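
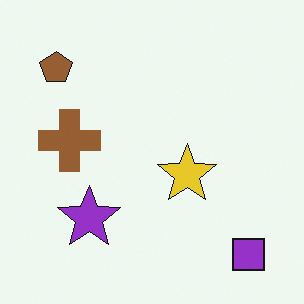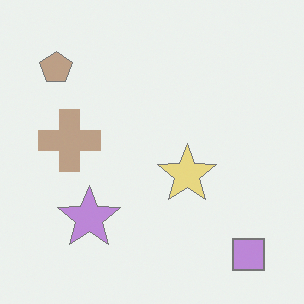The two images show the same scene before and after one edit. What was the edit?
The transformation is: washed out (contrast reduced).

Tones are pushed toward mid-grey across the whole image — a global contrast change.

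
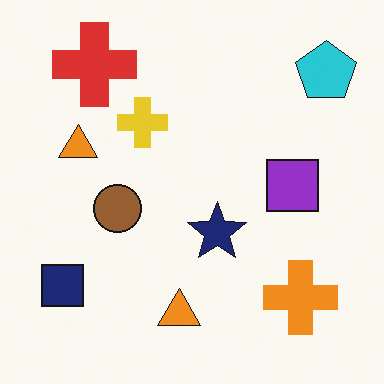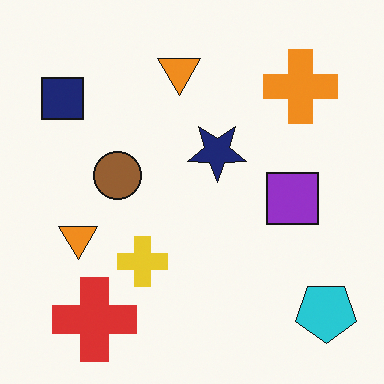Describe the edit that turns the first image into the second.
The transformation is: flipped vertically (top ↔ bottom).

The red cross is in the top-left of the first image and the bottom-left of the second — shapes on opposite sides of the horizontal midline have swapped in a mirror flip.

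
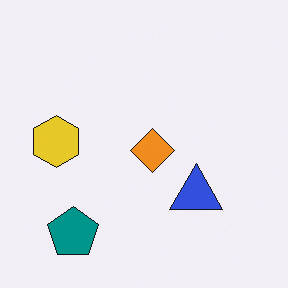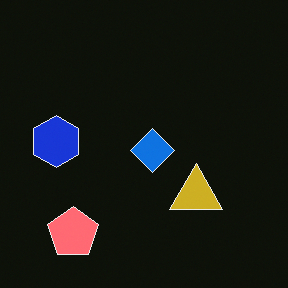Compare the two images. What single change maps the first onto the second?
Color-inverted (negative).

The light background has become dark and every shape's color is its complement — a photographic negative.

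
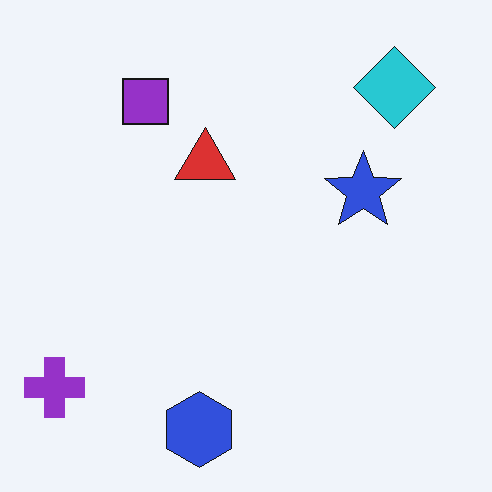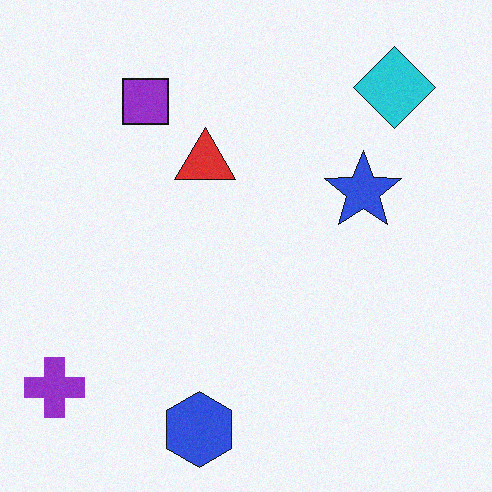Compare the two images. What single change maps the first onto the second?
This is the original image degraded with subtle gaussian noise.

Random speckle covers the whole image, including the flat background.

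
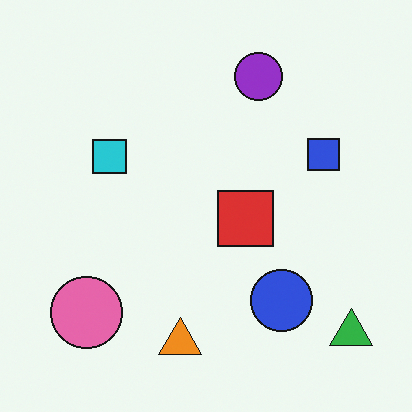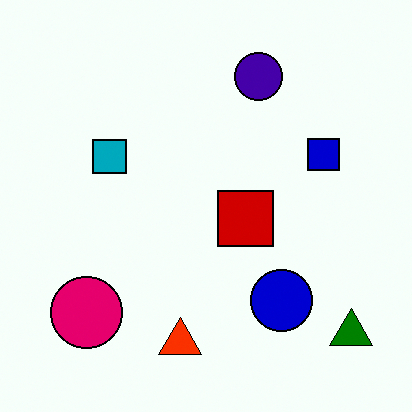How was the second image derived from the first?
Given much higher contrast.

Tones are pushed away from mid-grey across the whole image — a global contrast change.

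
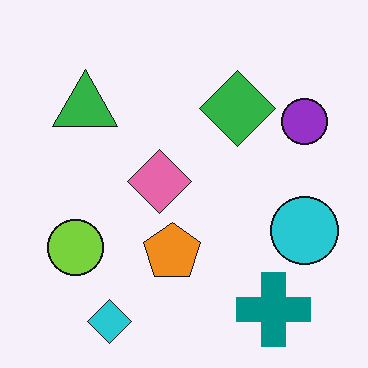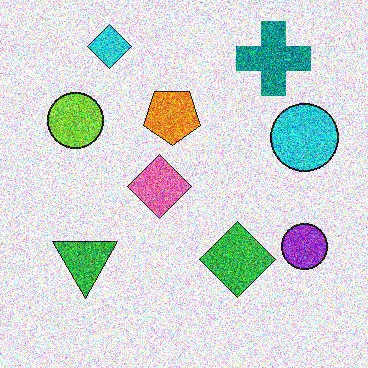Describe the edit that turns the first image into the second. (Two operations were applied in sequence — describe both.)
It was flipped vertically (top ↔ bottom), then degraded with heavy additive noise.

The cyan diamond is in the bottom-left of the first image and the top-left of the second — shapes on opposite sides of the horizontal midline have swapped in a mirror flip. Random speckle covers the whole image, including the flat background.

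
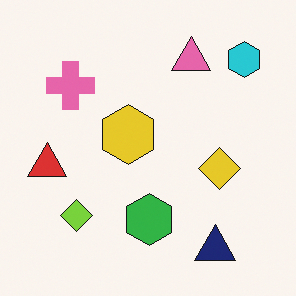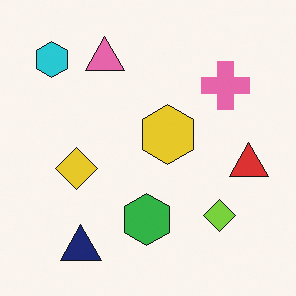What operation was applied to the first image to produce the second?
It was flipped horizontally (left ↔ right).

The red triangle is in the left of the first image and the right of the second — shapes on opposite sides of the vertical midline have swapped in a mirror flip.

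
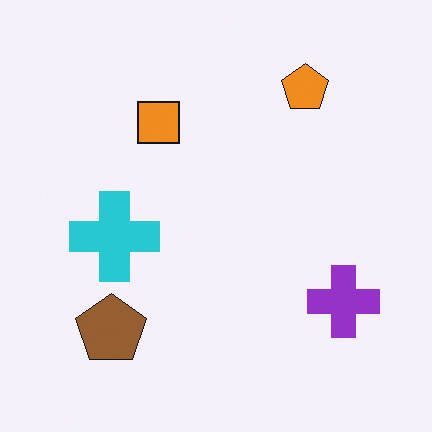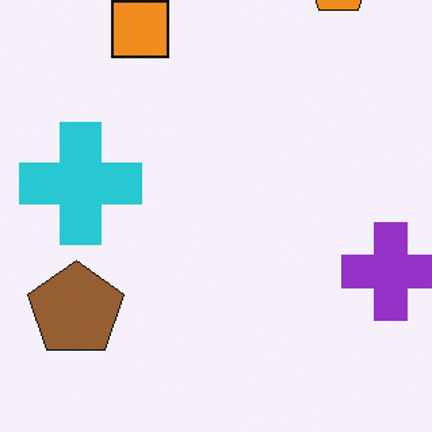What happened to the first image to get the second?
The second image is the first cropped to a modestly smaller region and rescaled.

The visible shapes are larger and the field of view is narrower; shapes near the original edges may be partly or wholly outside the frame — a crop-and-rescale.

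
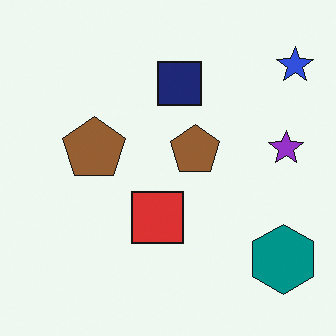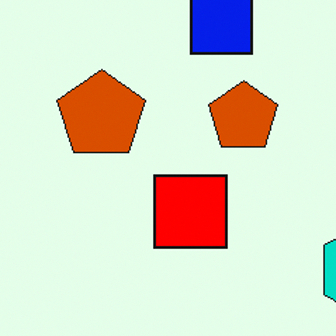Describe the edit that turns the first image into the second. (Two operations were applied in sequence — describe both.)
The transformation is: made much more vivid (saturation change), then cropped slightly and scaled back up.

All colors are more vivid — a global saturation change. The visible shapes are larger and the field of view is narrower; shapes near the original edges may be partly or wholly outside the frame — a crop-and-rescale.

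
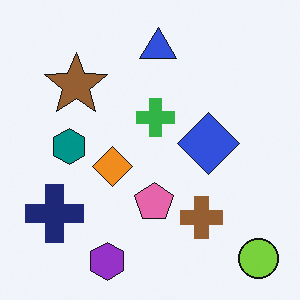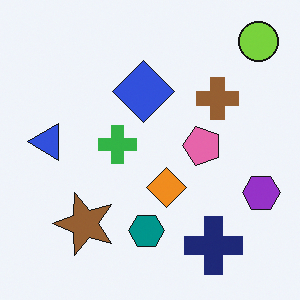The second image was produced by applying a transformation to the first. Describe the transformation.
The image was rotated 90° counter-clockwise.

The lime circle sits in the bottom-right of the first image and the top-right of the second — consistent with a whole-image 90° counter-clockwise rotation.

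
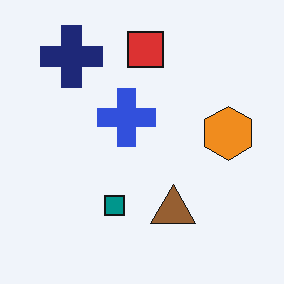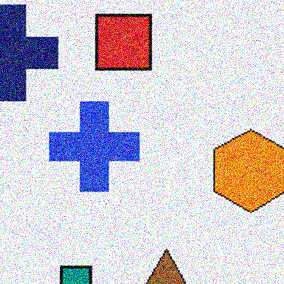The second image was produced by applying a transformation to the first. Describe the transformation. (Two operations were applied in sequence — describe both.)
This is the original image cropped slightly and scaled back up, then degraded with strong gaussian noise.

The visible shapes are larger and the field of view is narrower; shapes near the original edges may be partly or wholly outside the frame — a crop-and-rescale. Random speckle covers the whole image, including the flat background.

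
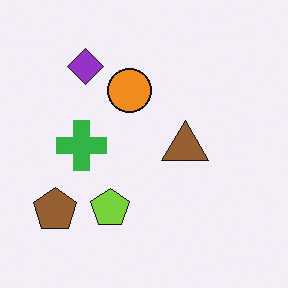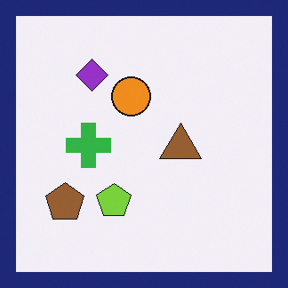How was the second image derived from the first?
The second image is the first framed with a navy border.

A solid navy frame runs around the edge of the second image, with the content slightly shrunk inside it.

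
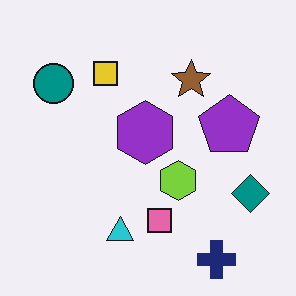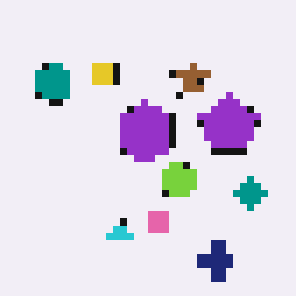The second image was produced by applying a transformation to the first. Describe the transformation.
The second image is the first pixelated into visible square blocks.

Shapes are reduced to large square blocks; fine edges and outlines are lost — a downscale-then-upscale (mosaic) effect.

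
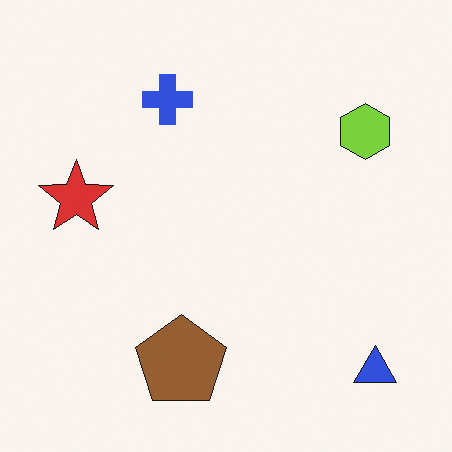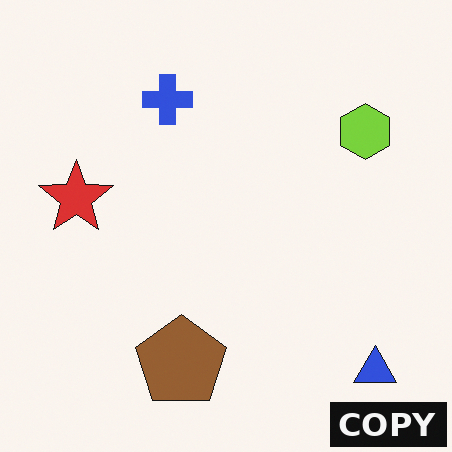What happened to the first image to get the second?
The image was watermarked with the text "COPY" in the lower-right corner.

A dark label reading "COPY" appears in the lower-right corner.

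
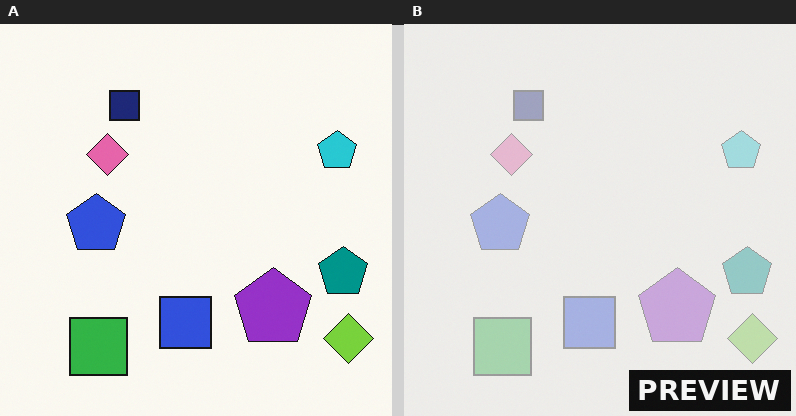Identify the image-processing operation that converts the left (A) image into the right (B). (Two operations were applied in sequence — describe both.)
Given much lower contrast, then watermarked with the text "PREVIEW" in the lower-right corner.

Tones are pushed toward mid-grey across the whole image — a global contrast change. A dark label reading "PREVIEW" appears in the lower-right corner.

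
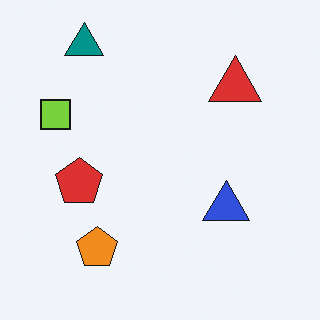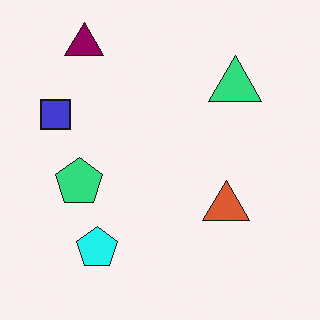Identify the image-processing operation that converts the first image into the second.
The image was hue-shifted by a moderate amount.

Every shape's color has rotated by the same amount around the hue wheel — a uniform hue shift.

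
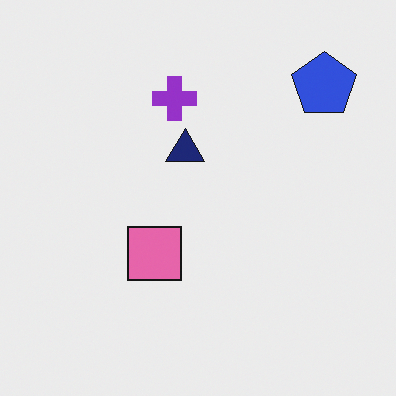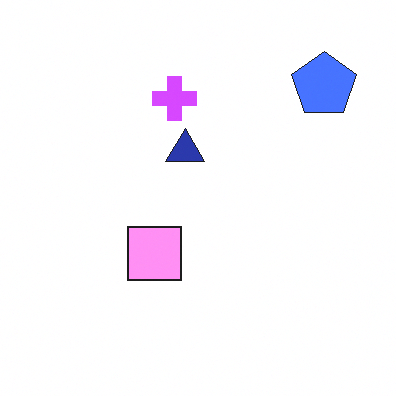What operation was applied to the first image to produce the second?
The second image is the first brightened a lot.

Every pixel — background and shapes alike — is uniformly brightened.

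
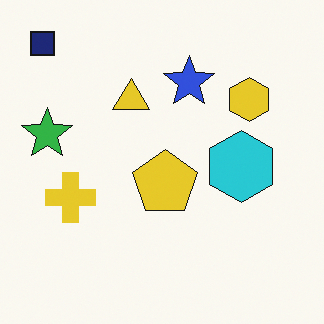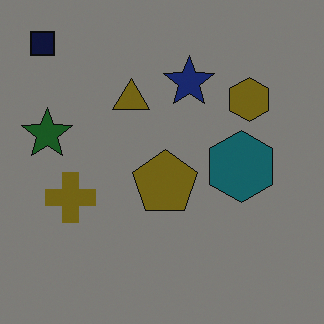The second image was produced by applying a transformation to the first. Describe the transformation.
The second image is the first darkened a lot.

Every pixel — background and shapes alike — is uniformly darkened.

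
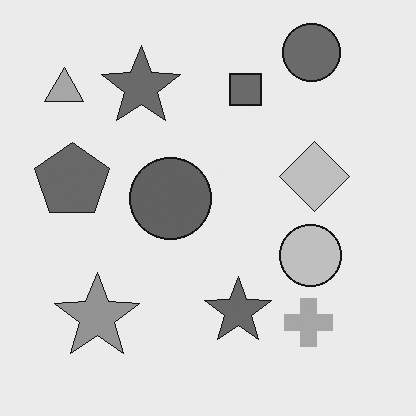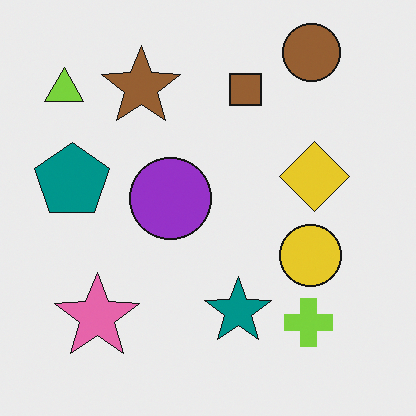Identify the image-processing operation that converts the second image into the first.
Converted to grayscale.

All color is removed — every shape is now a shade of grey.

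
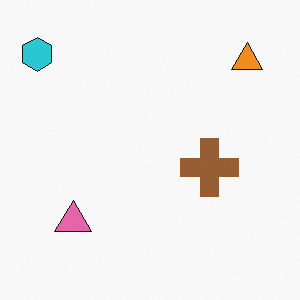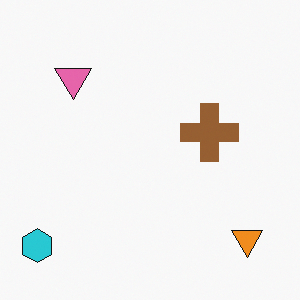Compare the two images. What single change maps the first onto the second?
It was flipped vertically (top ↔ bottom).

The cyan hexagon is in the top-left of the first image and the bottom-left of the second — shapes on opposite sides of the horizontal midline have swapped in a mirror flip.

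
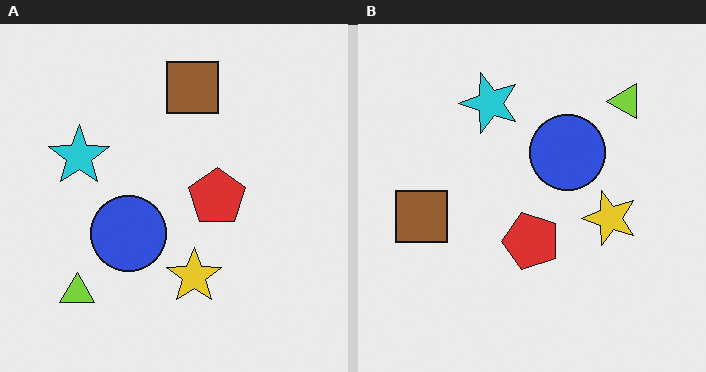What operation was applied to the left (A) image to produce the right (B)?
It was transposed (reflected across the top-left ↔ bottom-right diagonal).

Shapes have swapped their row and column positions — what was in the top-right is now in the bottom-left — a diagonal reflection.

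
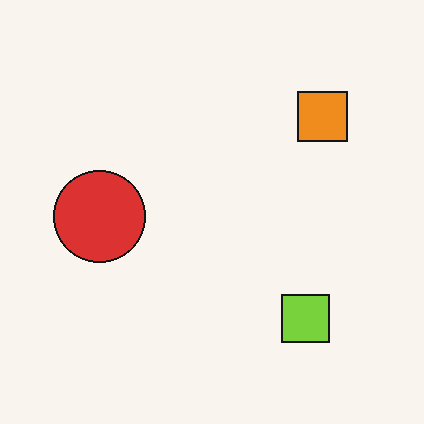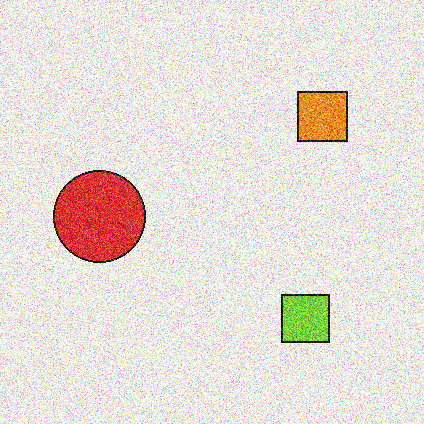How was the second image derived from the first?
The image was degraded with a thick layer of grain.

Random speckle covers the whole image, including the flat background.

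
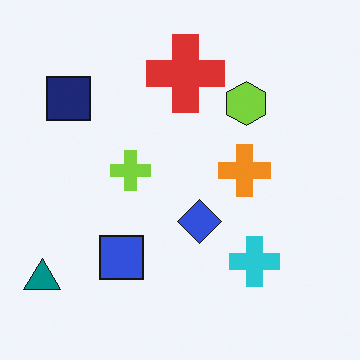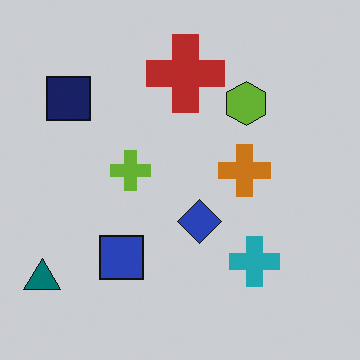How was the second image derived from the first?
Darkened a little.

Every pixel — background and shapes alike — is uniformly darkened.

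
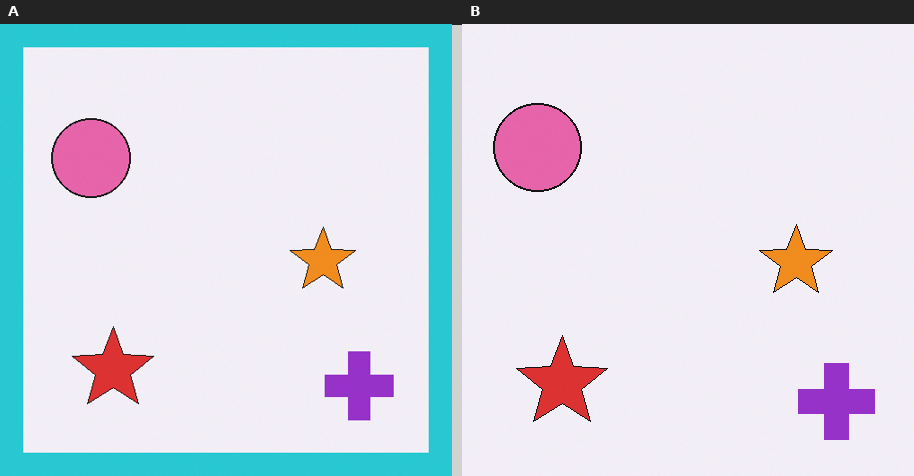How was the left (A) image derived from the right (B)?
The left (A) image is the right (B) framed with a cyan border.

A solid cyan frame runs around the edge of the left (A) image, with the content slightly shrunk inside it.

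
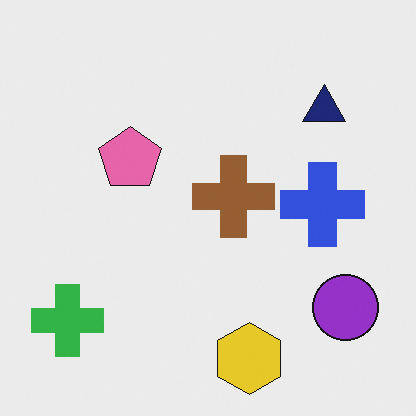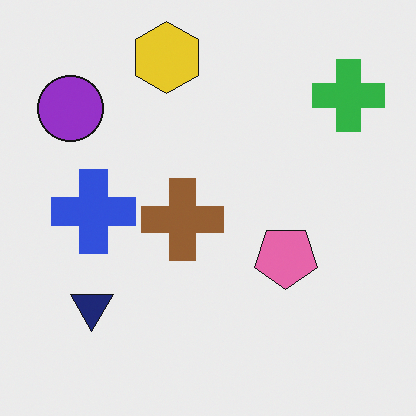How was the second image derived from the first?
The transformation is: rotated 180°.

The green cross sits in the bottom-left of the first image and the top-right of the second — consistent with a whole-image 180° rotation.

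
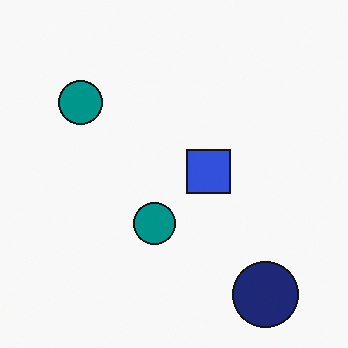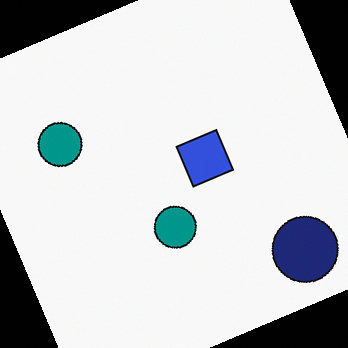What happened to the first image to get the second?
This is the original image rotated counter-clockwise by a clearly visible amount.

Every shape is tilted by the same angle and the image corners show triangular fill wedges — a whole-image rotation by a non-right angle.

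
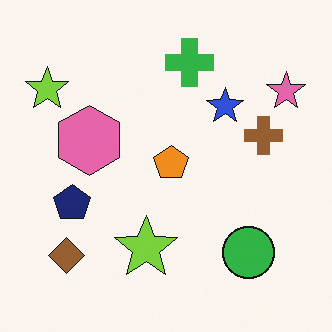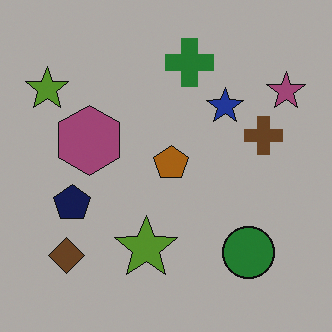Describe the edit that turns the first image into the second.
The transformation is: darkened a lot.

Every pixel — background and shapes alike — is uniformly darkened.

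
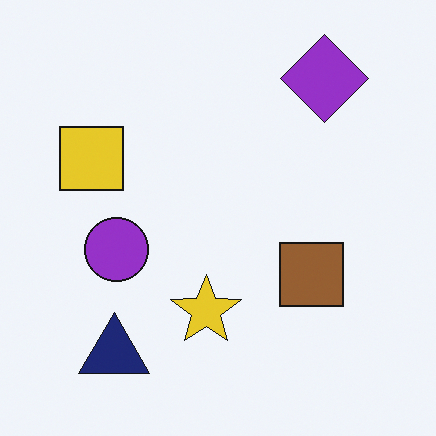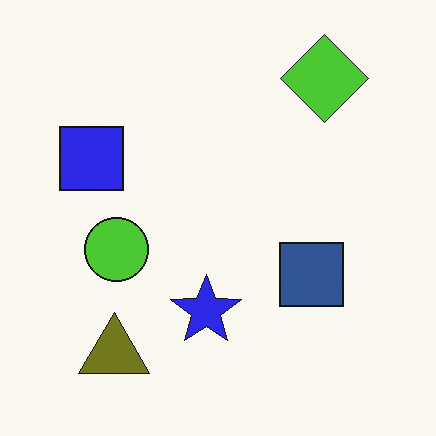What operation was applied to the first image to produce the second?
This is the original image hue-shifted through roughly half the color wheel.

Every shape's color has rotated by the same amount around the hue wheel — a uniform hue shift.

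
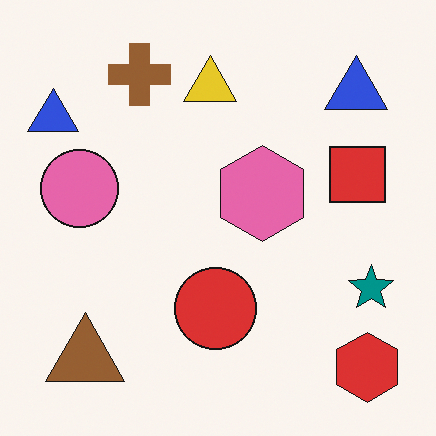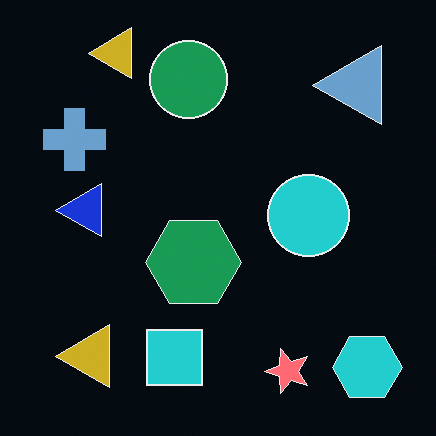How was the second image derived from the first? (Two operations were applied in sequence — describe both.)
The image was color-inverted (negative), then transposed (reflected across the top-left ↔ bottom-right diagonal).

The light background has become dark and every shape's color is its complement — a photographic negative. Shapes have swapped their row and column positions — what was in the top-right is now in the bottom-left — a diagonal reflection.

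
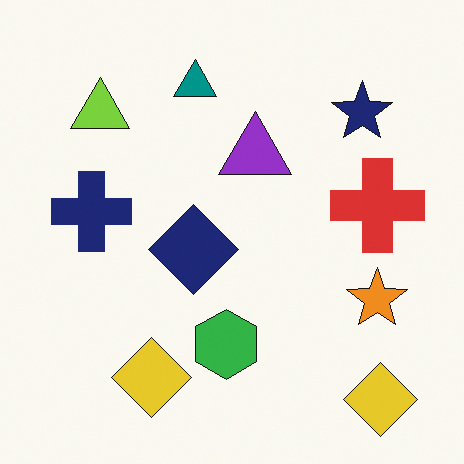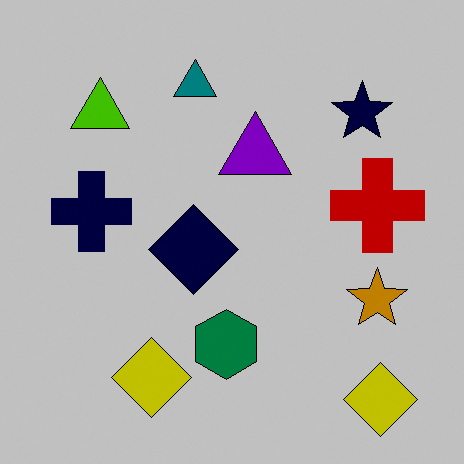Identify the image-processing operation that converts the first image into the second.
The image was aggressively posterized.

Each flat color has snapped to a coarser quantized level — most visibly, the near-white background has dropped to a flat grey.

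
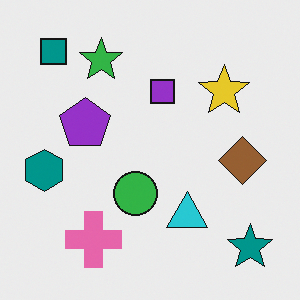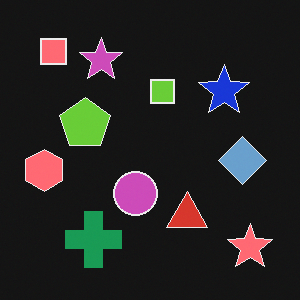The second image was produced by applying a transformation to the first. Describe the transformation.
Color-inverted (negative).

The light background has become dark and every shape's color is its complement — a photographic negative.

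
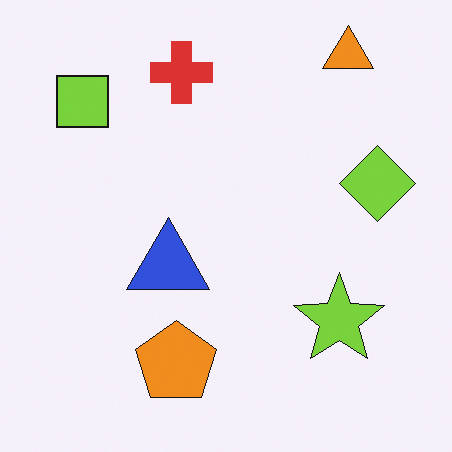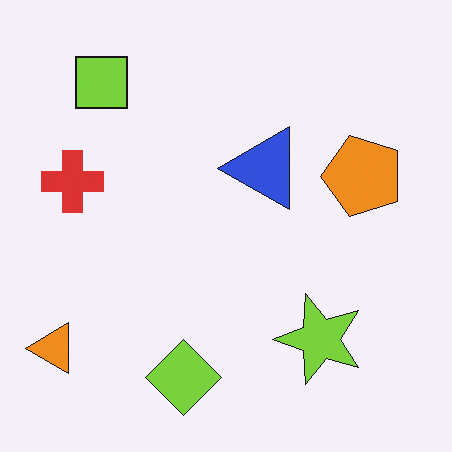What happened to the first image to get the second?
This is the original image transposed (reflected across the top-left ↔ bottom-right diagonal).

Shapes have swapped their row and column positions — what was in the top-right is now in the bottom-left — a diagonal reflection.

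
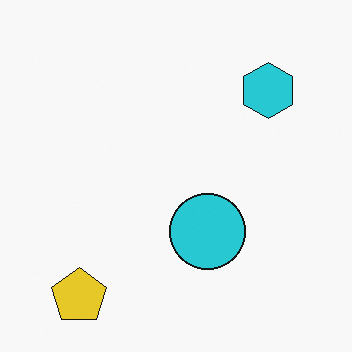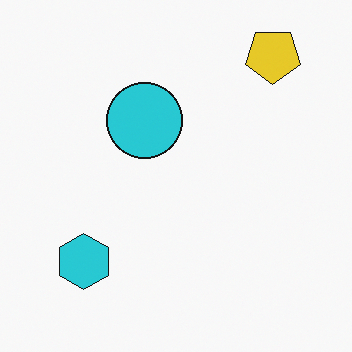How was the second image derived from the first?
The image was rotated 180°.

The yellow pentagon sits in the bottom-left of the first image and the top-right of the second — consistent with a whole-image 180° rotation.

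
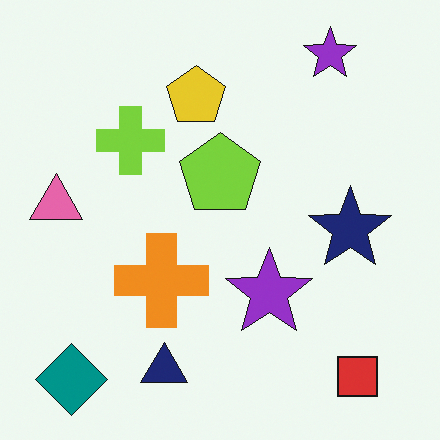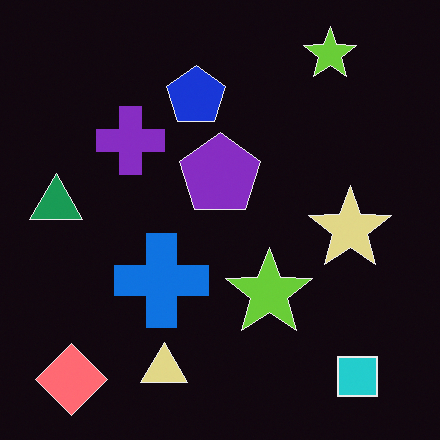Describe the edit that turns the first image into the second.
Color-inverted (negative).

The light background has become dark and every shape's color is its complement — a photographic negative.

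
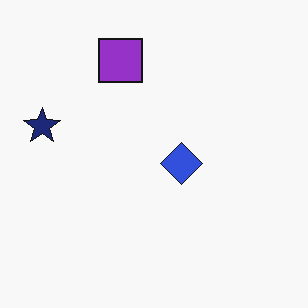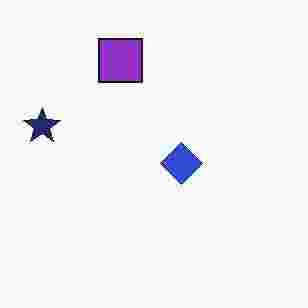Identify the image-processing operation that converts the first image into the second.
The transformation is: degraded with heavy JPEG compression.

Blocky 8×8 compression artifacts appear around shape edges and the flat background shows ringing — characteristic JPEG degradation.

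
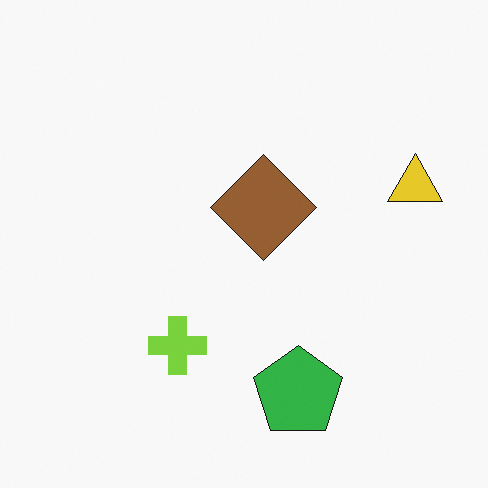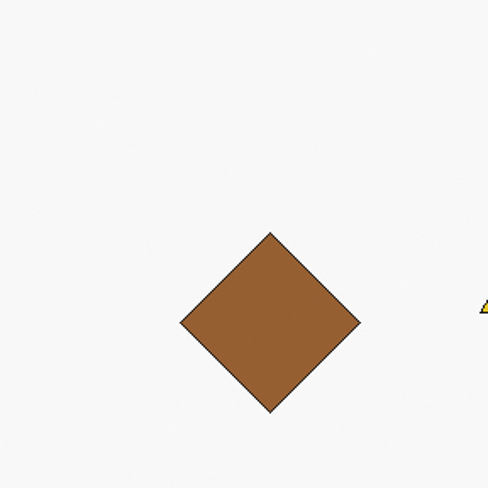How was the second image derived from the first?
The second image is the first cropped to a noticeably smaller region and rescaled.

The visible shapes are larger and the field of view is narrower; shapes near the original edges may be partly or wholly outside the frame — a crop-and-rescale.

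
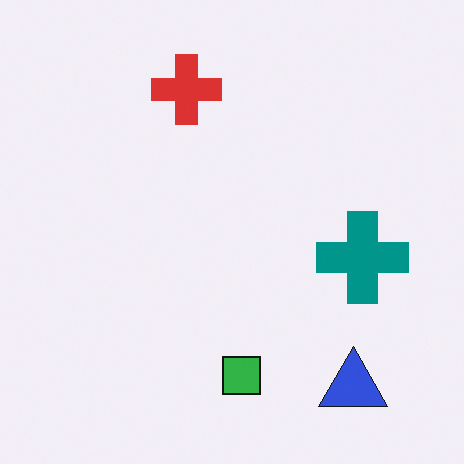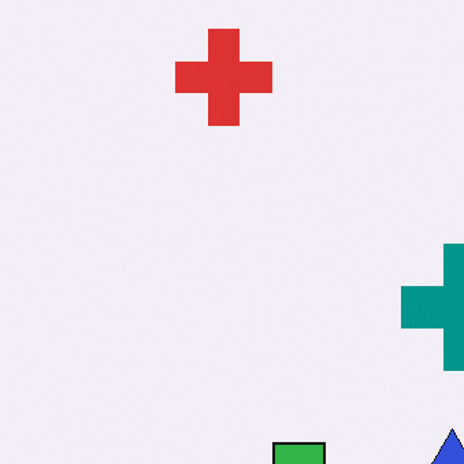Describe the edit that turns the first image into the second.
The transformation is: cropped to a modestly smaller region and rescaled.

The visible shapes are larger and the field of view is narrower; shapes near the original edges may be partly or wholly outside the frame — a crop-and-rescale.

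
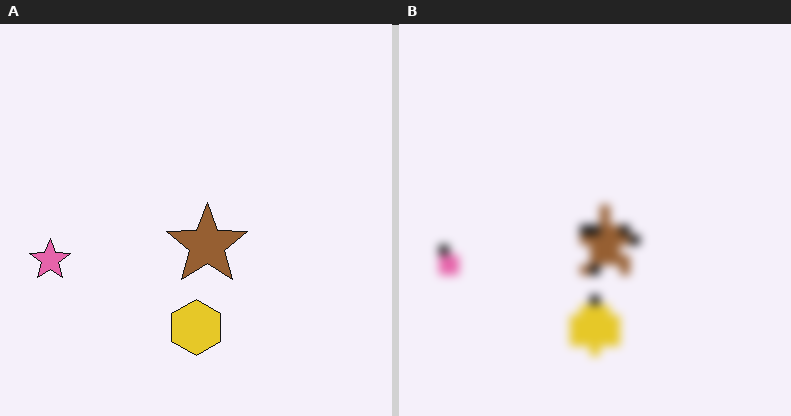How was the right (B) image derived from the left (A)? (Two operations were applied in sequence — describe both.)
The image was heavily pixelated into large blocks, then noticeably gaussian-blurred.

Shapes are reduced to large square blocks; fine edges and outlines are lost — a downscale-then-upscale (mosaic) effect. Shape edges and outlines are uniformly softened across the whole image.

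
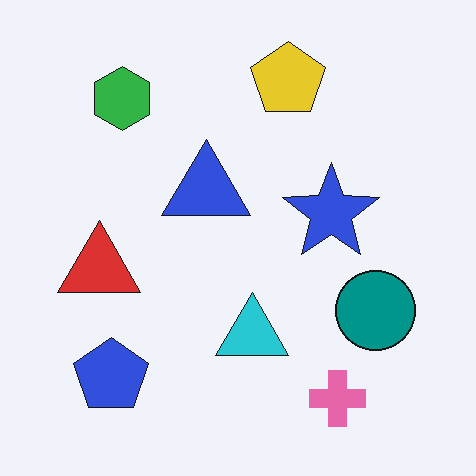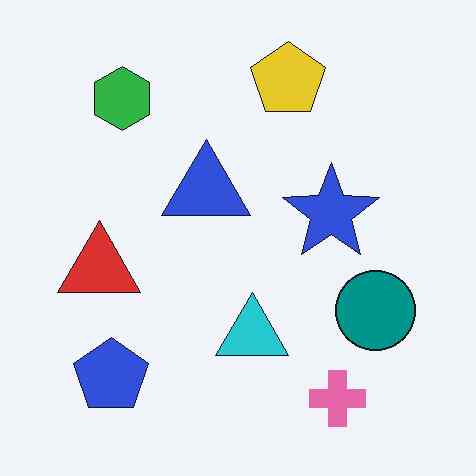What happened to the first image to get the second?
The second image is the first given moderate JPEG compression.

Blocky 8×8 compression artifacts appear around shape edges and the flat background shows ringing — characteristic JPEG degradation.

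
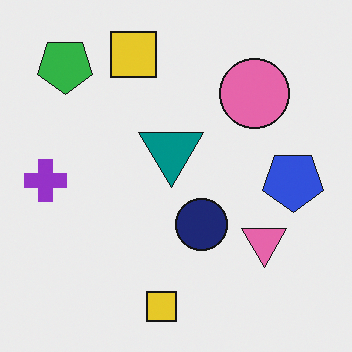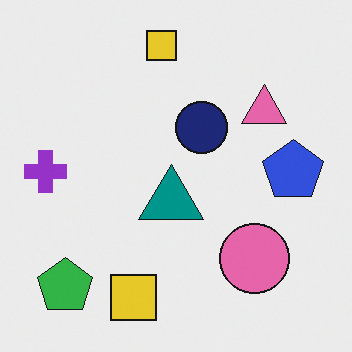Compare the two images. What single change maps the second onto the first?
This is the original image flipped vertically (top ↔ bottom).

The green pentagon is in the bottom-left of the second image and the top-left of the first — shapes on opposite sides of the horizontal midline have swapped in a mirror flip.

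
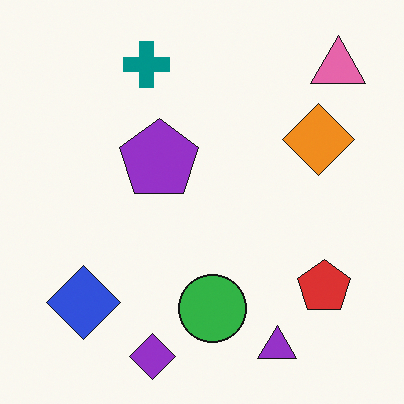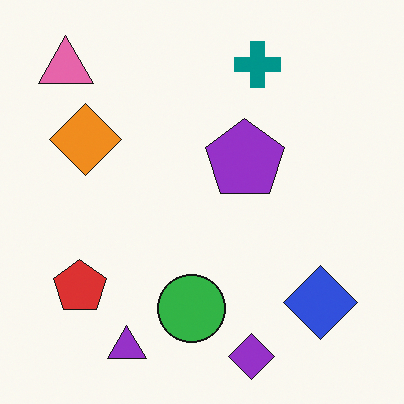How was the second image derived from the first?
The image was flipped horizontally (left ↔ right).

The pink triangle is in the top-right of the first image and the top-left of the second — shapes on opposite sides of the vertical midline have swapped in a mirror flip.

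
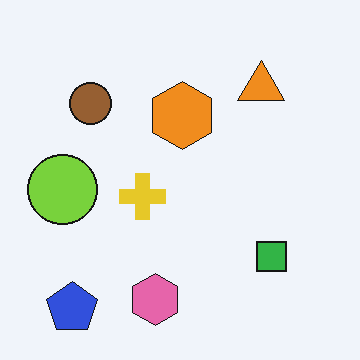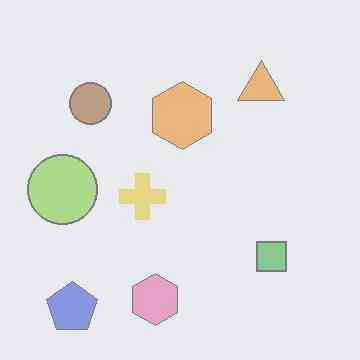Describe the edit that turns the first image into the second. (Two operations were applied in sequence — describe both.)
The image was heavily JPEG-compressed with obvious blocking artifacts, then given much lower contrast.

Blocky 8×8 compression artifacts appear around shape edges and the flat background shows ringing — characteristic JPEG degradation. Tones are pushed toward mid-grey across the whole image — a global contrast change.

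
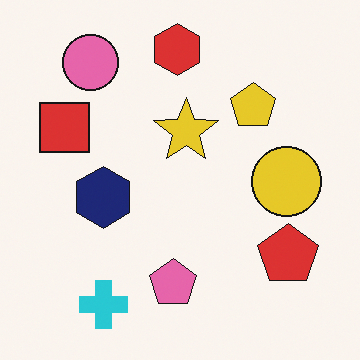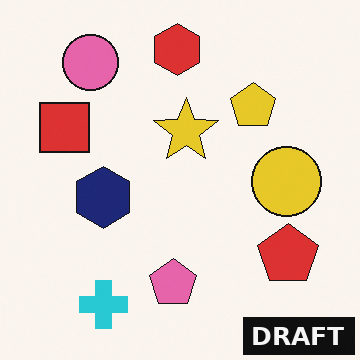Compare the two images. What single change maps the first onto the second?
Watermarked with the text "DRAFT" in the lower-right corner.

A dark label reading "DRAFT" appears in the lower-right corner.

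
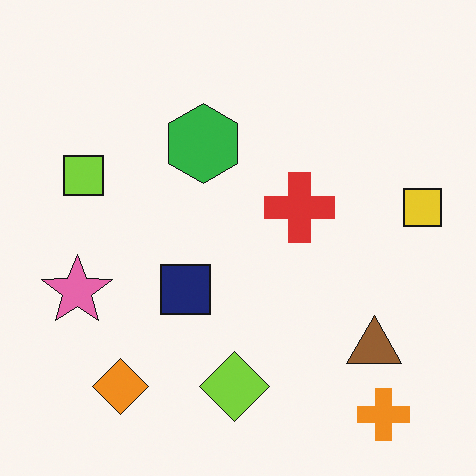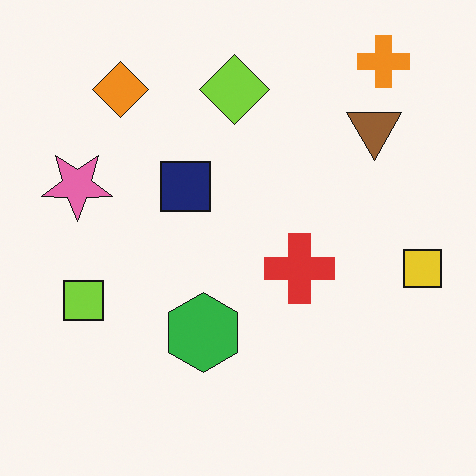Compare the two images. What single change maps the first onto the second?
This is the original image flipped vertically (top ↔ bottom).

The orange cross is in the bottom-right of the first image and the top-right of the second — shapes on opposite sides of the horizontal midline have swapped in a mirror flip.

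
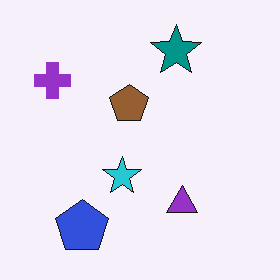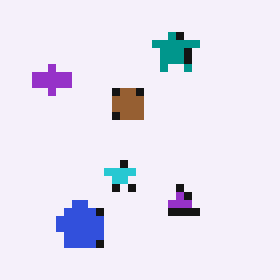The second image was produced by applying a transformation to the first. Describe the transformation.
The image was moderately pixelated.

Shapes are reduced to large square blocks; fine edges and outlines are lost — a downscale-then-upscale (mosaic) effect.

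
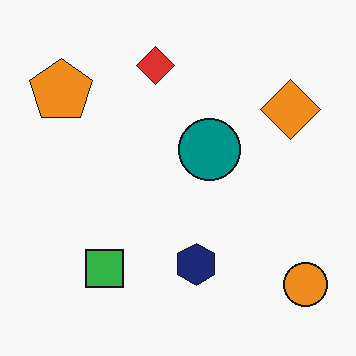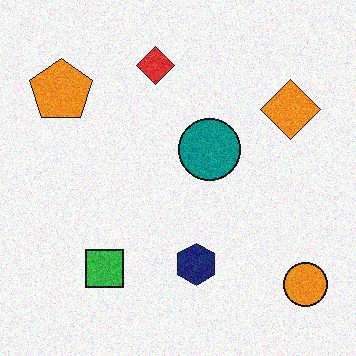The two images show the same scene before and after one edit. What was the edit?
This is the original image degraded with moderate additive noise.

Random speckle covers the whole image, including the flat background.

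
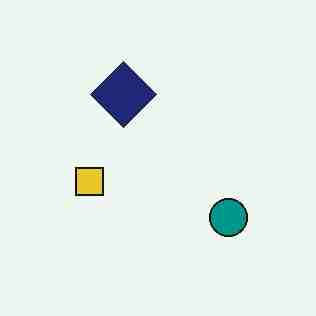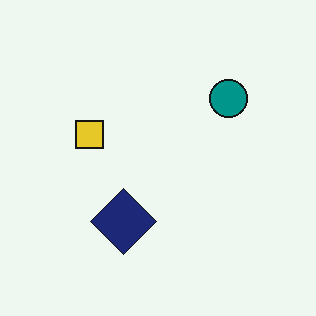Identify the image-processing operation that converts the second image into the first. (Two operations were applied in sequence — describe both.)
The first image is the second flipped vertically (top ↔ bottom), then heavily JPEG-compressed with obvious blocking artifacts.

The navy diamond is in the bottom of the second image and the top of the first — shapes on opposite sides of the horizontal midline have swapped in a mirror flip. Blocky 8×8 compression artifacts appear around shape edges and the flat background shows ringing — characteristic JPEG degradation.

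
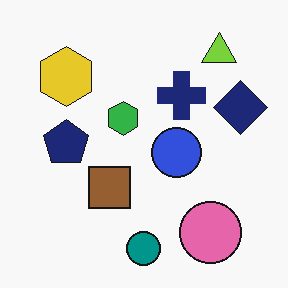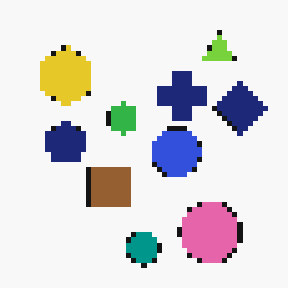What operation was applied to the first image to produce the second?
This is the original image mildly pixelated.

Shapes are reduced to large square blocks; fine edges and outlines are lost — a downscale-then-upscale (mosaic) effect.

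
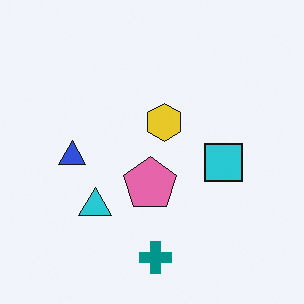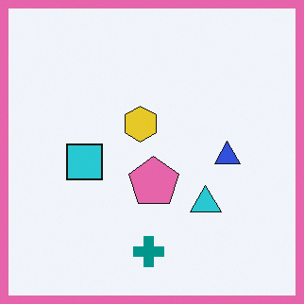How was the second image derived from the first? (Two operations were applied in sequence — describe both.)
The transformation is: flipped horizontally (left ↔ right), then framed with a pink border.

The blue triangle is in the left of the first image and the right of the second — shapes on opposite sides of the vertical midline have swapped in a mirror flip. A solid pink frame runs around the edge of the second image, with the content slightly shrunk inside it.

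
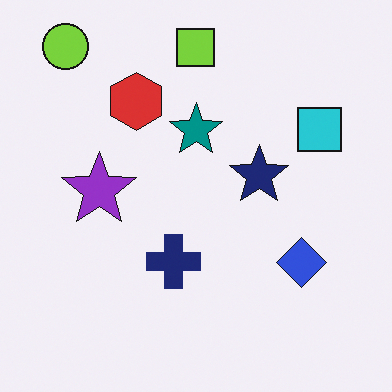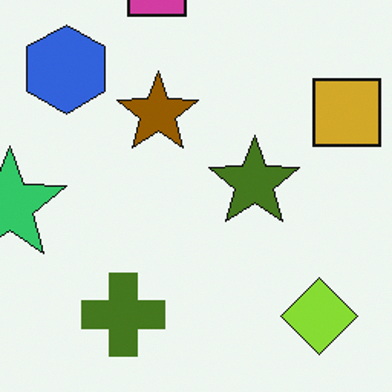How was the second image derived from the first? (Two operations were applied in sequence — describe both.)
The transformation is: cropped slightly and scaled back up, then hue-shifted through roughly half the color wheel.

The visible shapes are larger and the field of view is narrower; shapes near the original edges may be partly or wholly outside the frame — a crop-and-rescale. Every shape's color has rotated by the same amount around the hue wheel — a uniform hue shift.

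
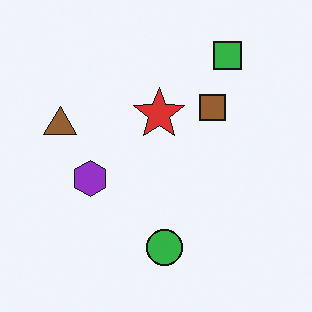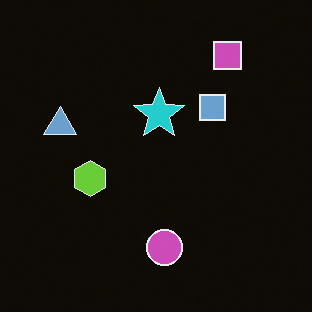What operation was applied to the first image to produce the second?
The transformation is: color-inverted (negative).

The light background has become dark and every shape's color is its complement — a photographic negative.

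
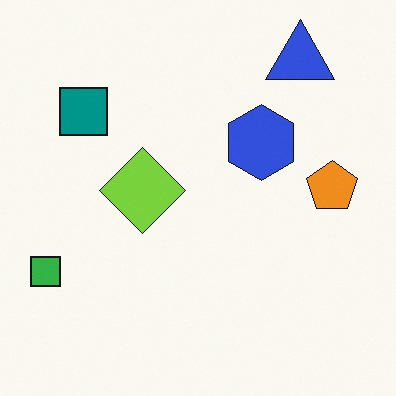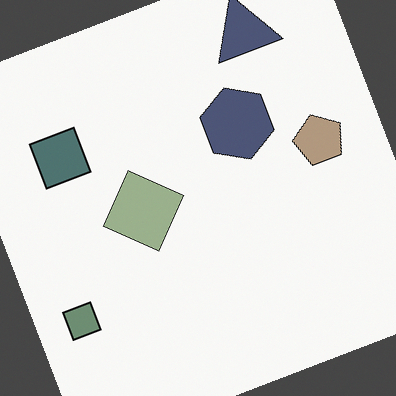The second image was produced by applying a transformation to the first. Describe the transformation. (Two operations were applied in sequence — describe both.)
It was made much more muted (saturation change), then rotated counter-clockwise by a clearly visible amount.

All colors are more muted and greyish — a global saturation change. Every shape is tilted by the same angle and the image corners show triangular fill wedges — a whole-image rotation by a non-right angle.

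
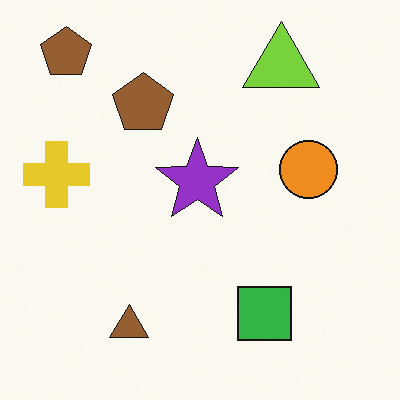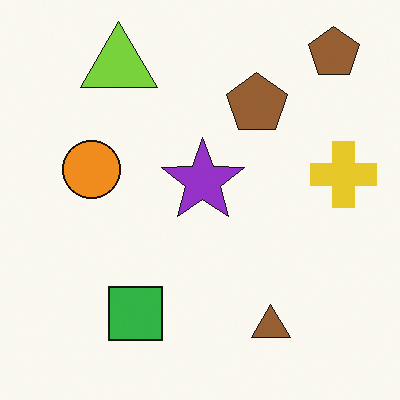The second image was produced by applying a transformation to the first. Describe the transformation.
The transformation is: flipped horizontally (left ↔ right).

The yellow cross is in the left of the first image and the right of the second — shapes on opposite sides of the vertical midline have swapped in a mirror flip.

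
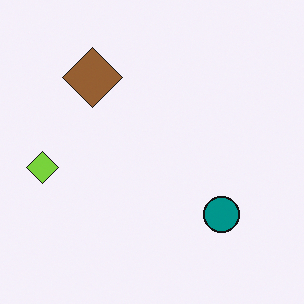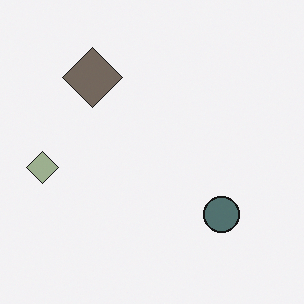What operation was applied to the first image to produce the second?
It was made much more muted (saturation change).

All colors are more muted and greyish — a global saturation change.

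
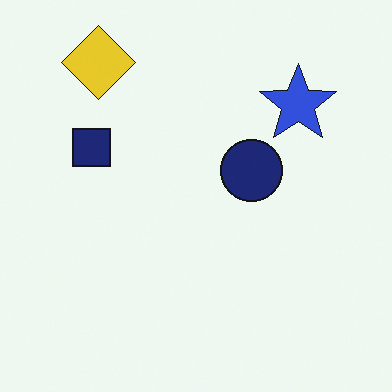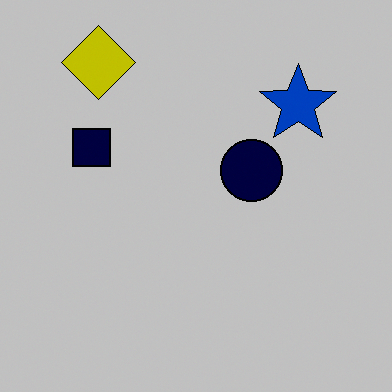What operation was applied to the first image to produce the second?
This is the original image heavily posterized to just a handful of flat colors.

Each flat color has snapped to a coarser quantized level — most visibly, the near-white background has dropped to a flat grey.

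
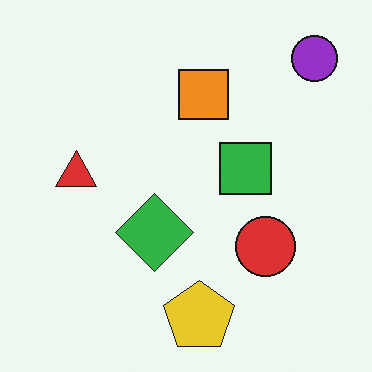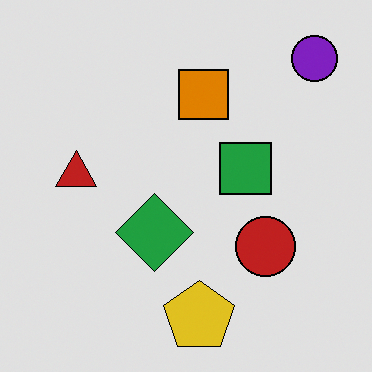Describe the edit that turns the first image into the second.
The second image is the first moderately posterized.

Each flat color has snapped to a coarser quantized level — most visibly, the near-white background has dropped to a flat grey.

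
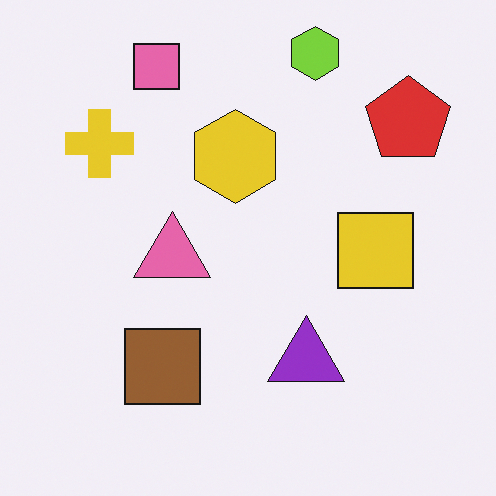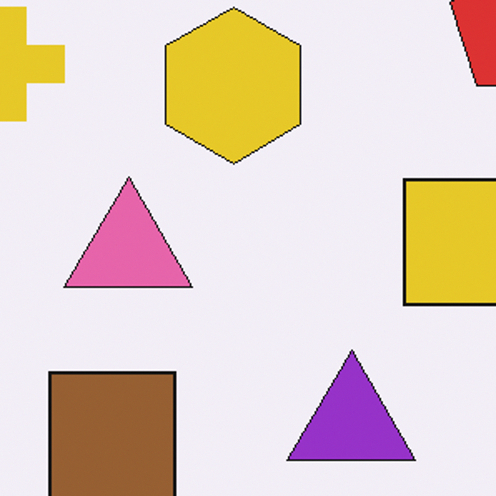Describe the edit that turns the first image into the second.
The transformation is: cropped tightly and scaled back up.

The visible shapes are larger and the field of view is narrower; shapes near the original edges may be partly or wholly outside the frame — a crop-and-rescale.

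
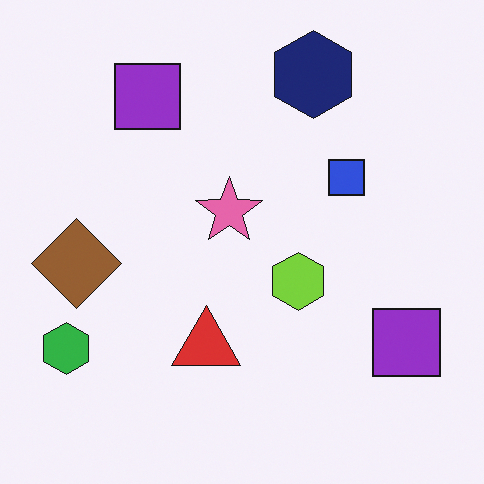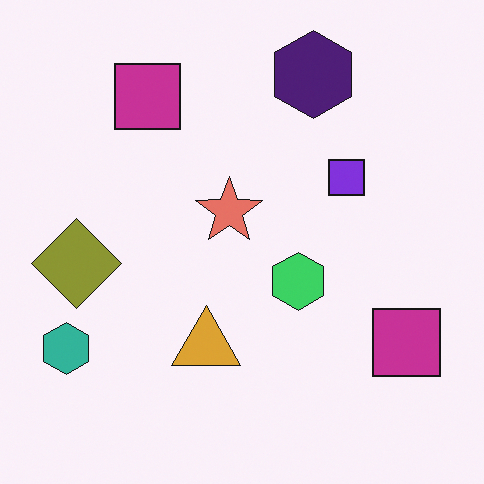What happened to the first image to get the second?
The image was hue-shifted slightly.

Every shape's color has rotated by the same amount around the hue wheel — a uniform hue shift.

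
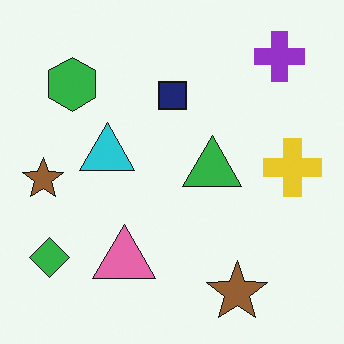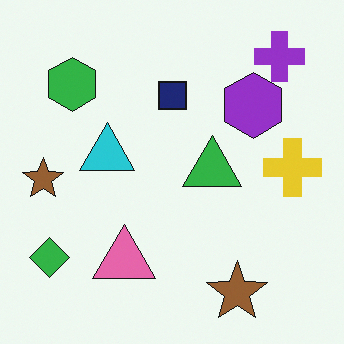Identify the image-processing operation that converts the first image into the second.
The image was overlaid with an additional purple hexagon.

A purple hexagon appears in the second image that is absent from the first.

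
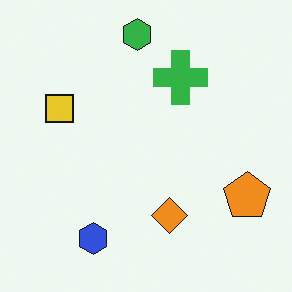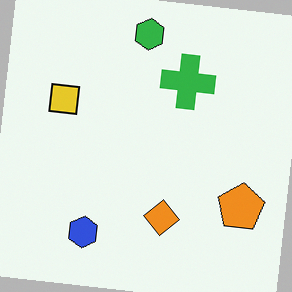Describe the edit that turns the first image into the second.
The second image is the first rotated clockwise by a slight angle.

Every shape is tilted by the same angle and the image corners show triangular fill wedges — a whole-image rotation by a non-right angle.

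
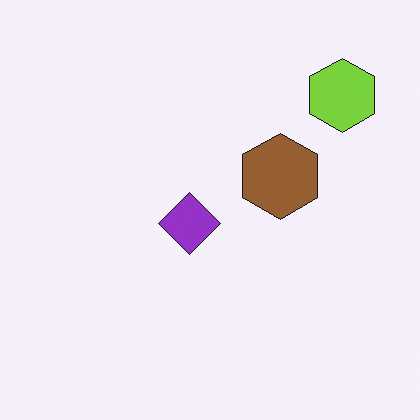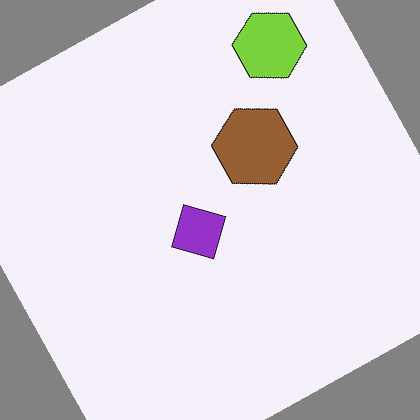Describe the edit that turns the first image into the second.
The image was rotated counter-clockwise by a moderate amount.

Every shape is tilted by the same angle and the image corners show triangular fill wedges — a whole-image rotation by a non-right angle.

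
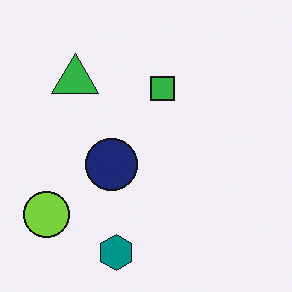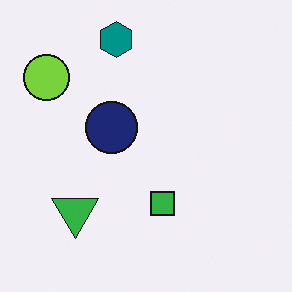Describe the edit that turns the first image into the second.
The transformation is: flipped vertically (top ↔ bottom).

The teal hexagon is in the bottom of the first image and the top of the second — shapes on opposite sides of the horizontal midline have swapped in a mirror flip.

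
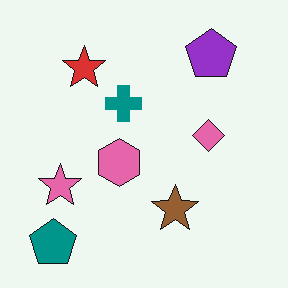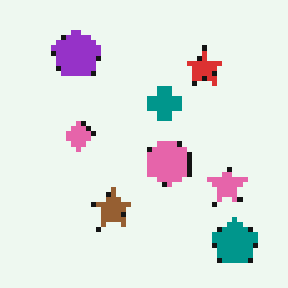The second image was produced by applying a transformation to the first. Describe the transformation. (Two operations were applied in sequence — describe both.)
Flipped horizontally (left ↔ right), then mildly pixelated.

The teal pentagon is in the bottom-left of the first image and the bottom-right of the second — shapes on opposite sides of the vertical midline have swapped in a mirror flip. Shapes are reduced to large square blocks; fine edges and outlines are lost — a downscale-then-upscale (mosaic) effect.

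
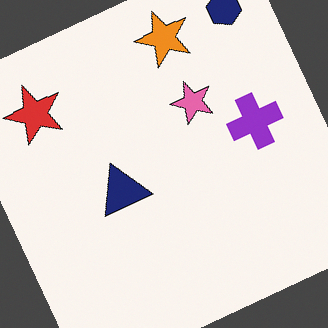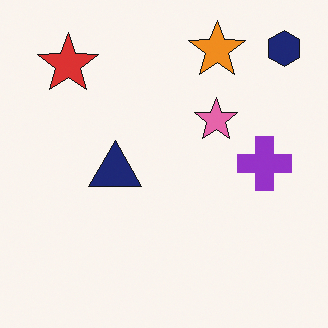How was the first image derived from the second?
The image was rotated counter-clockwise by a clearly visible amount.

Every shape is tilted by the same angle and the image corners show triangular fill wedges — a whole-image rotation by a non-right angle.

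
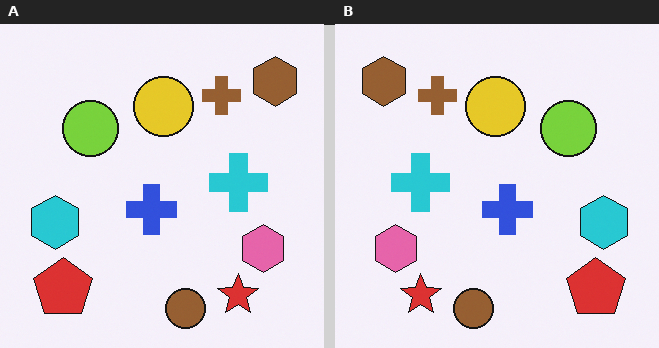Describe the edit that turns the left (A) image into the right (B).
This is the original image flipped horizontally (left ↔ right).

The brown hexagon is in the top-right of the left (A) image and the top-left of the right (B) — shapes on opposite sides of the vertical midline have swapped in a mirror flip.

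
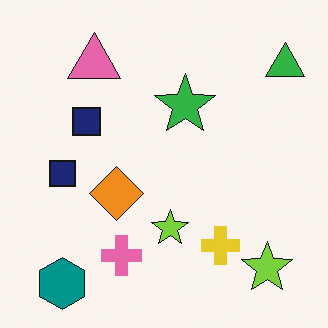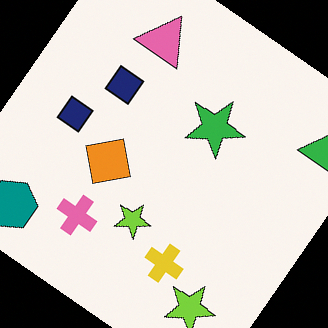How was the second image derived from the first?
This is the original image rotated clockwise by a large amount — several tens of degrees.

Every shape is tilted by the same angle and the image corners show triangular fill wedges — a whole-image rotation by a non-right angle.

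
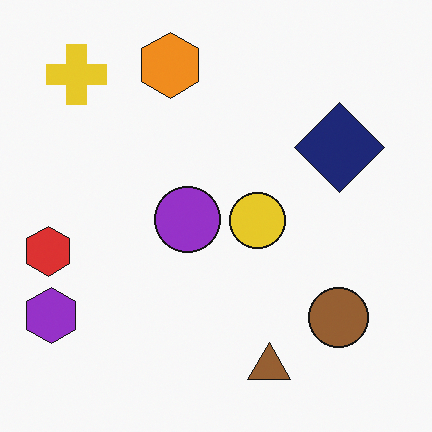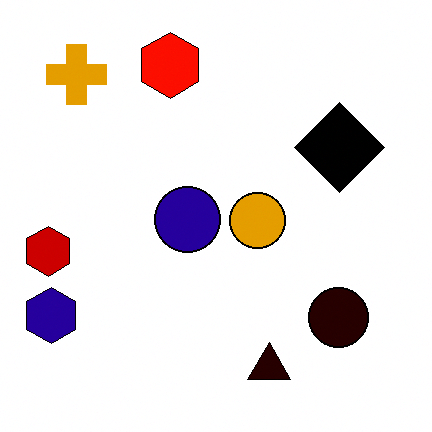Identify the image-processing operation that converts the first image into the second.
It was boosted in contrast.

Tones are pushed away from mid-grey across the whole image — a global contrast change.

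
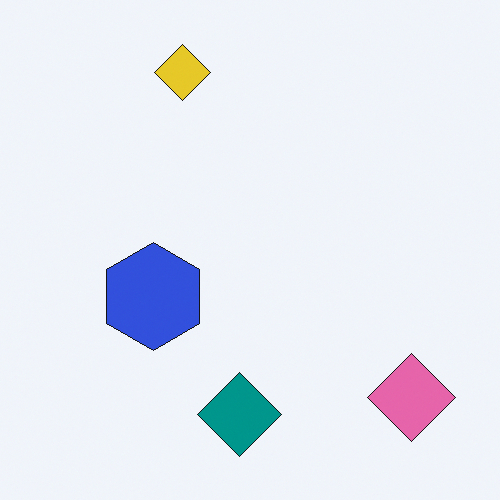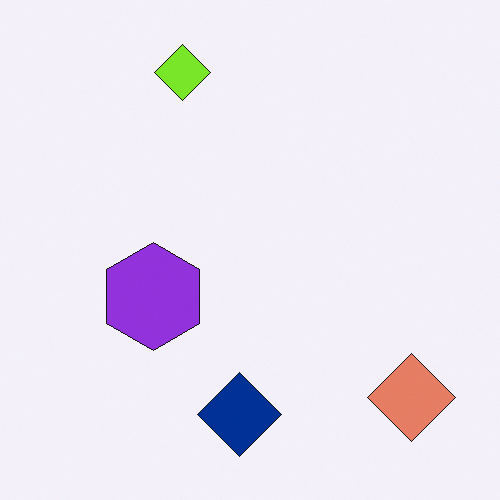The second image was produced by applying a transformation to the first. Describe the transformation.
It was hue-shifted slightly.

Every shape's color has rotated by the same amount around the hue wheel — a uniform hue shift.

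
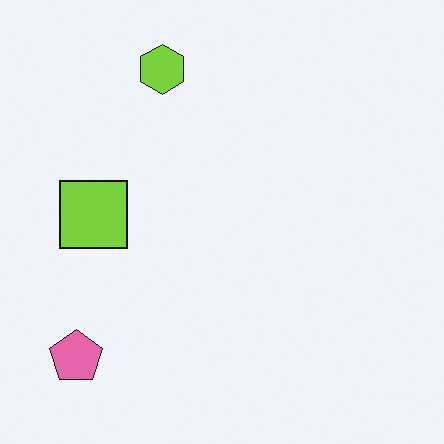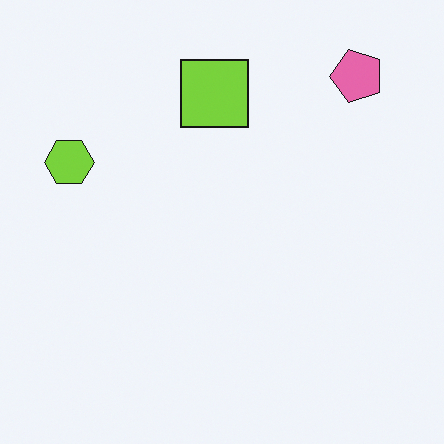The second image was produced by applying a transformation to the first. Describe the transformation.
It was transposed (reflected across the top-left ↔ bottom-right diagonal).

Shapes have swapped their row and column positions — what was in the top-right is now in the bottom-left — a diagonal reflection.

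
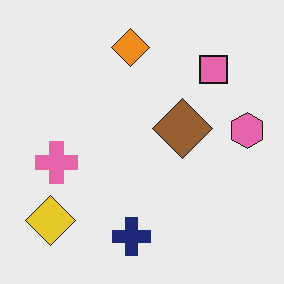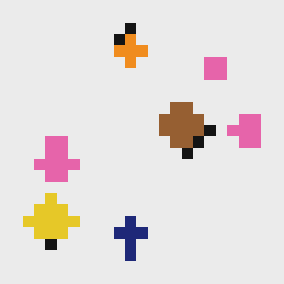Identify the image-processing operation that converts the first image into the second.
The second image is the first heavily pixelated into large blocks.

Shapes are reduced to large square blocks; fine edges and outlines are lost — a downscale-then-upscale (mosaic) effect.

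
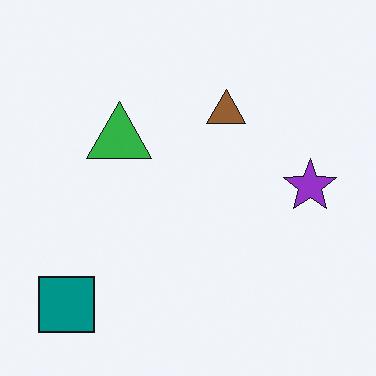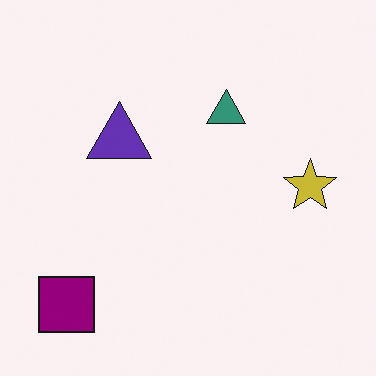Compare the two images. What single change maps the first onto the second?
The second image is the first hue-shifted through roughly a third of the color wheel.

Every shape's color has rotated by the same amount around the hue wheel — a uniform hue shift.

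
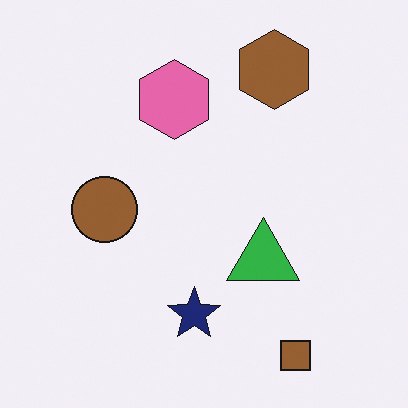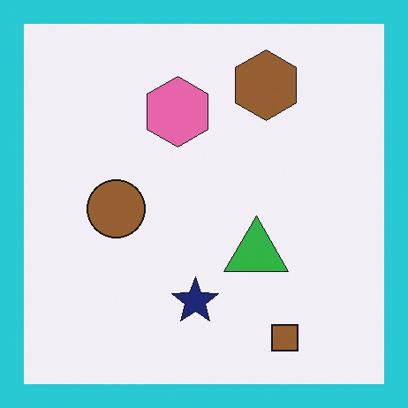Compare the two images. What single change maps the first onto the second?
This is the original image framed with a cyan border.

A solid cyan frame runs around the edge of the second image, with the content slightly shrunk inside it.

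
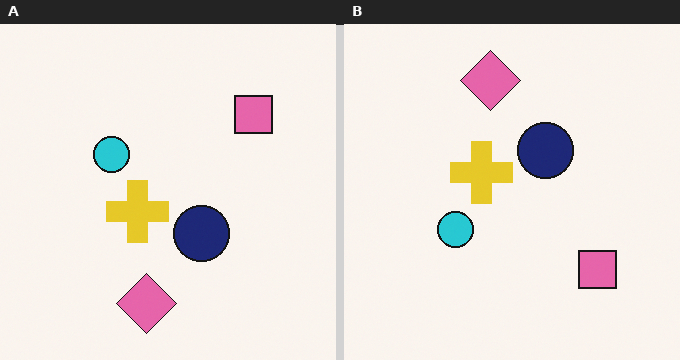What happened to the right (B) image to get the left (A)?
The transformation is: flipped vertically (top ↔ bottom).

The pink diamond is in the top of the right (B) image and the bottom of the left (A) — shapes on opposite sides of the horizontal midline have swapped in a mirror flip.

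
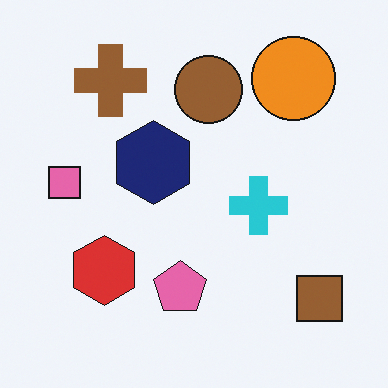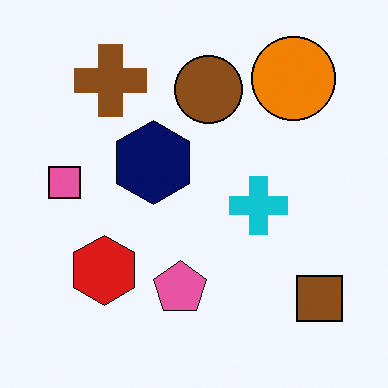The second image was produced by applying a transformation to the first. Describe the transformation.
It was given slightly increased contrast.

Tones are pushed away from mid-grey across the whole image — a global contrast change.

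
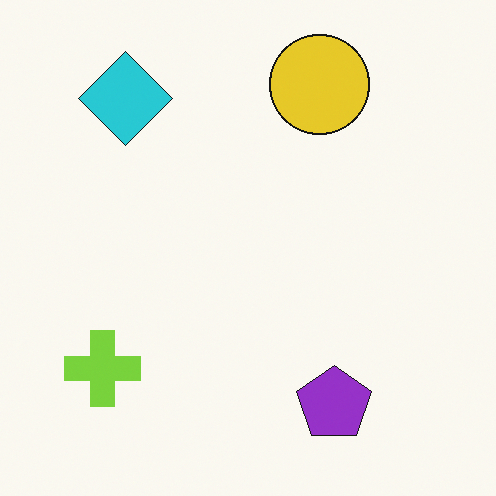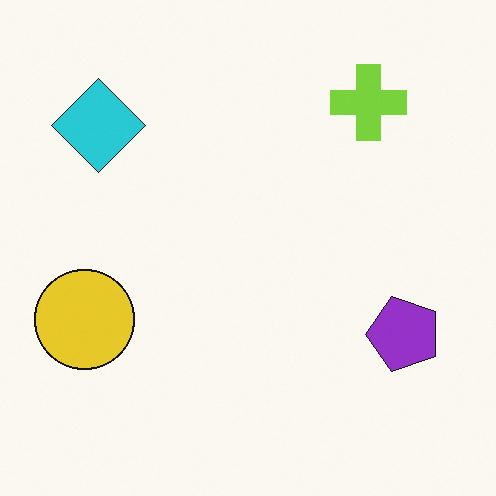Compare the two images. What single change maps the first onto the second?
The image was transposed (reflected across the top-left ↔ bottom-right diagonal).

Shapes have swapped their row and column positions — what was in the top-right is now in the bottom-left — a diagonal reflection.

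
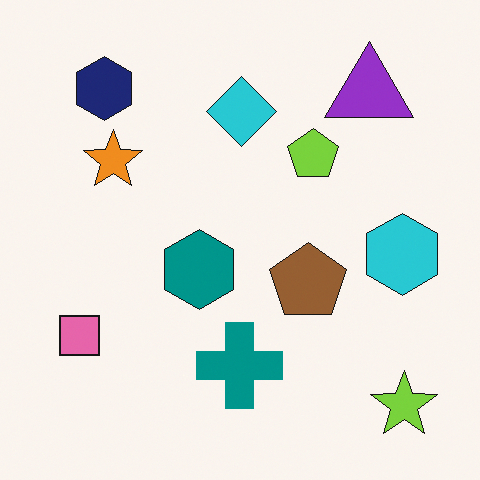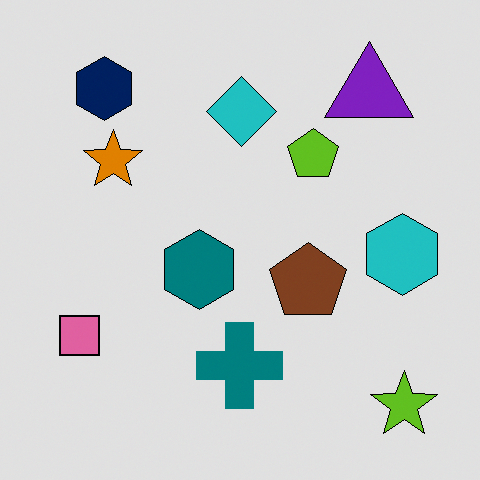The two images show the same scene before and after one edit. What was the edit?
The second image is the first posterized to a reduced palette.

Each flat color has snapped to a coarser quantized level — most visibly, the near-white background has dropped to a flat grey.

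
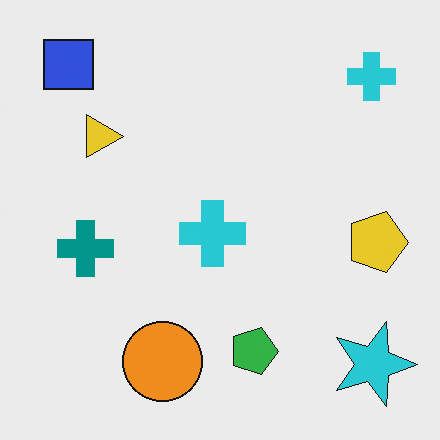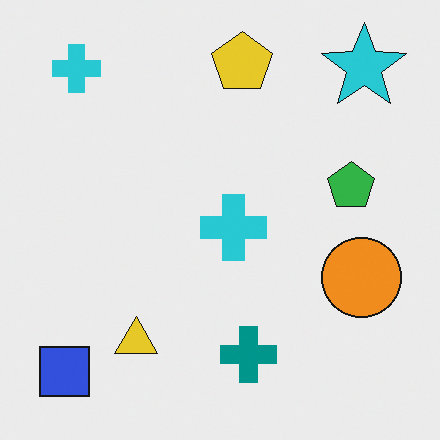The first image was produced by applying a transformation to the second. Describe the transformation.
Rotated 90° clockwise.

The blue square sits in the bottom-left of the second image and the top-left of the first — consistent with a whole-image 90° clockwise rotation.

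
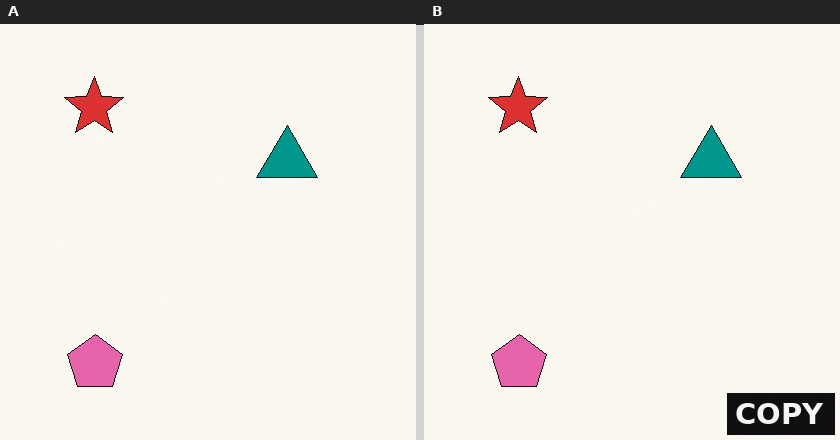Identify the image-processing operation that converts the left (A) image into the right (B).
The right (B) image is the left (A) watermarked with the text "COPY" in the lower-right corner.

A dark label reading "COPY" appears in the lower-right corner.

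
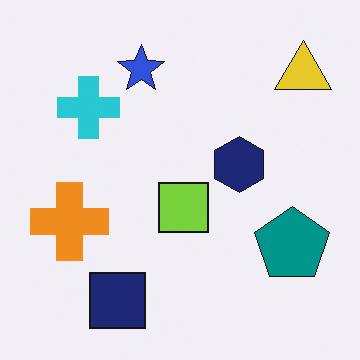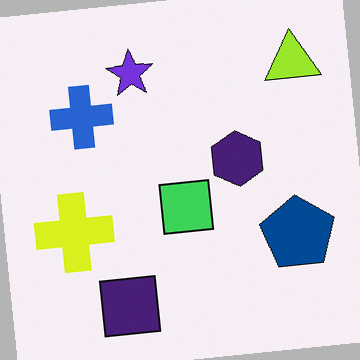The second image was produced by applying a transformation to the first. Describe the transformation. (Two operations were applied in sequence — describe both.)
The transformation is: rotated counter-clockwise by a slight angle, then hue-shifted slightly.

Every shape is tilted by the same angle and the image corners show triangular fill wedges — a whole-image rotation by a non-right angle. Every shape's color has rotated by the same amount around the hue wheel — a uniform hue shift.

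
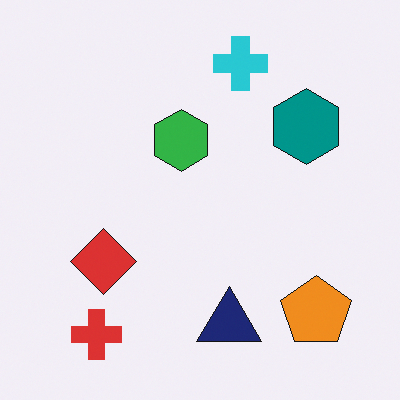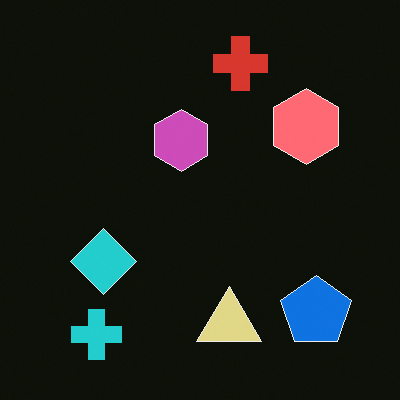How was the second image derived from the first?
The transformation is: color-inverted (negative).

The light background has become dark and every shape's color is its complement — a photographic negative.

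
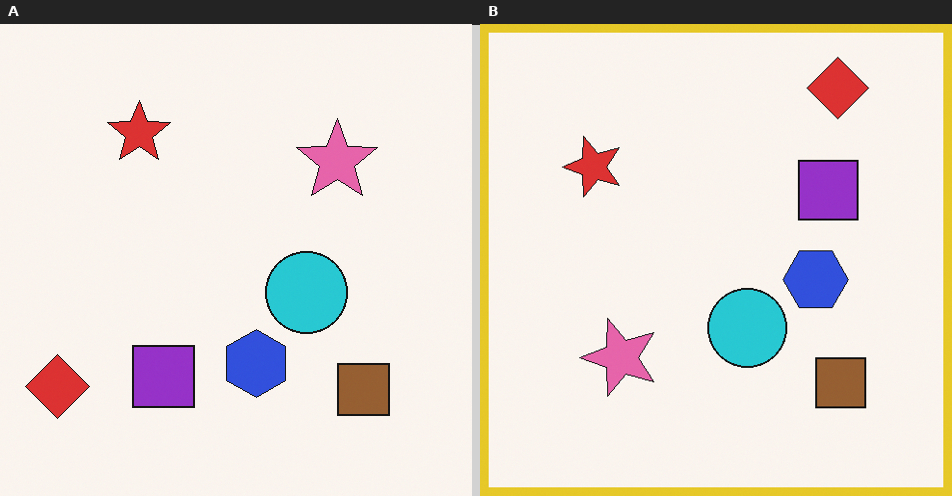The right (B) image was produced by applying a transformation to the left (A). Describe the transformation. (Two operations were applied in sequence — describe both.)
This is the original image transposed (reflected across the top-left ↔ bottom-right diagonal), then framed with a yellow border.

Shapes have swapped their row and column positions — what was in the top-right is now in the bottom-left — a diagonal reflection. A solid yellow frame runs around the edge of the right (B) image, with the content slightly shrunk inside it.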